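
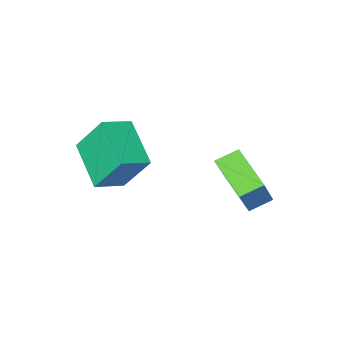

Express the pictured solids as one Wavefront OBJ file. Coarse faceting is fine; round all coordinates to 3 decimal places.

v 0.043 -2.755 1.001
v -0.59 -1.852 2.669
v 0.353 -0.811 0.066
v -0.279 0.093 1.734
v 1.299 -2.733 1.466
v 0.667 -1.829 3.134
v 1.61 -0.788 0.531
v 0.977 0.115 2.199
v -3.081 2.419 -0.587
v -3.113 0.668 0.201
v -4.006 2.618 -0.182
v -4.039 0.868 0.606
v -2.121 3.212 1.214
v -2.154 1.462 2.002
v -3.047 3.412 1.619
v -3.079 1.661 2.407
f 2 4 1
f 5 2 1
f 1 4 3
f 3 5 1
f 2 8 4
f 6 2 5
f 6 8 2
f 4 8 3
f 7 5 3
f 3 8 7
f 7 6 5
f 8 6 7
f 10 12 9
f 13 10 9
f 9 12 11
f 11 13 9
f 10 16 12
f 14 10 13
f 14 16 10
f 12 16 11
f 15 13 11
f 11 16 15
f 15 14 13
f 16 14 15



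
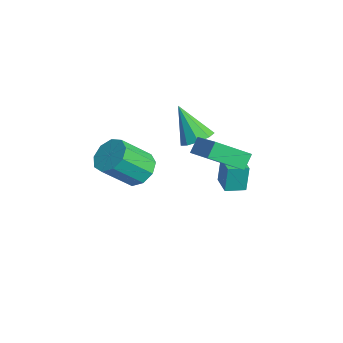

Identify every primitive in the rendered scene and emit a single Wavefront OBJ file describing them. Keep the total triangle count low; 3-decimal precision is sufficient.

v -1.643 3.066 -4.092
v -1.735 3.241 -2.656
v -1.569 4.096 -4.213
v -1.662 4.271 -2.777
v -0.418 2.989 -4.003
v -0.511 3.164 -2.567
v -0.345 4.019 -4.124
v -0.437 4.194 -2.688
v 0.575 3.025 -0.376
v 0.405 1.359 0.699
v 2.169 3.307 0.314
v 1.999 1.641 1.389
v 0.961 2.539 -1.069
v 0.791 0.873 0.006
v 2.555 2.821 -0.379
v 2.385 1.155 0.696
v -1.548 2.012 -0.881
v -1.004 1.336 -0.824
v -2.512 1.388 0.901
v -0.777 1.805 -0.536
v -0.911 2.371 -0.41
v -1.343 2.769 -0.505
v -1.871 2.813 -0.775
v -2.248 2.482 -1.095
v -2.298 1.931 -1.315
v -1.997 1.419 -1.332
v -1.486 1.183 -1.138
v -0.201 -1.21 -1.361
v 0.757 -1.324 -1.585
v 0.919 -2.763 -0.163
v -0.039 -2.65 0.061
v 0.686 -0.855 -1.102
v 0.848 -2.294 0.32
v 0.2 -0.552 -0.74
v 0.362 -1.991 0.682
v -0.473 -0.557 -0.669
v -0.312 -1.996 0.753
v -1.019 -0.868 -0.922
v -0.858 -2.307 0.501
v -1.182 -1.339 -1.38
v -1.021 -2.779 0.042
v -0.886 -1.75 -1.83
v -0.724 -3.189 -0.407
v -0.269 -1.908 -2.06
v -0.107 -3.348 -0.637
v 0.38 -1.74 -1.963
v 0.541 -3.179 -0.541
v -2.404 -1.106 -1.672
v -1.832 -0.91 -1.354
v -1.808 -1.75 -2.346
v -1.236 -1.554 -2.028
v -1.689 -1.95 -1.704
v -2.057 -1.552 -1.287
v -1.583 -1.108 -2.413
v -1.951 -0.71 -1.996
v -1.324 -0.911 -1.811
v -1.39 -1.432 -1.373
v -2.25 -1.228 -2.327
v -2.316 -1.749 -1.889
f 2 4 1
f 5 2 1
f 1 4 3
f 3 5 1
f 2 8 4
f 6 2 5
f 6 8 2
f 4 8 3
f 7 5 3
f 3 8 7
f 7 6 5
f 8 6 7
f 10 12 9
f 13 10 9
f 9 12 11
f 11 13 9
f 10 16 12
f 14 10 13
f 14 16 10
f 12 16 11
f 15 13 11
f 11 16 15
f 15 14 13
f 16 14 15
f 18 17 20
f 18 20 19
f 20 17 21
f 20 21 19
f 21 17 22
f 21 22 19
f 22 17 23
f 22 23 19
f 23 17 24
f 23 24 19
f 24 17 25
f 24 25 19
f 25 17 26
f 25 26 19
f 26 17 27
f 26 27 19
f 27 17 18
f 27 18 19
f 29 28 32
f 29 32 30
f 30 32 33
f 30 33 31
f 32 28 34
f 32 34 33
f 33 34 35
f 33 35 31
f 34 28 36
f 34 36 35
f 35 36 37
f 35 37 31
f 36 28 38
f 36 38 37
f 37 38 39
f 37 39 31
f 38 28 40
f 38 40 39
f 39 40 41
f 39 41 31
f 40 28 42
f 40 42 41
f 41 42 43
f 41 43 31
f 42 28 44
f 42 44 43
f 43 44 45
f 43 45 31
f 44 28 46
f 44 46 45
f 45 46 47
f 45 47 31
f 46 28 29
f 46 29 47
f 47 29 30
f 47 30 31
f 48 59 53
f 48 53 49
f 48 49 55
f 48 55 58
f 48 58 59
f 49 53 57
f 53 59 52
f 59 58 50
f 58 55 54
f 55 49 56
f 51 57 52
f 51 52 50
f 51 50 54
f 51 54 56
f 51 56 57
f 52 57 53
f 50 52 59
f 54 50 58
f 56 54 55
f 57 56 49



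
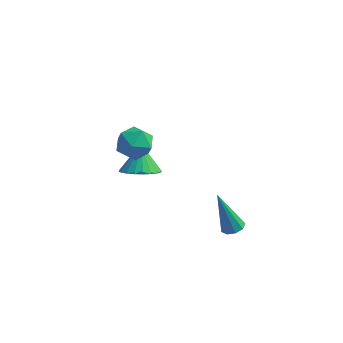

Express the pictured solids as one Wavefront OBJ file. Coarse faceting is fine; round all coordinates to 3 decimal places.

v -0.594 3.541 -3.856
v 0.258 3.926 -3.951
v -0.826 4.339 -2.704
v 0.054 4.155 -4.151
v -0.249 4.291 -4.306
v -0.605 4.313 -4.393
v -0.959 4.217 -4.398
v -1.258 4.018 -4.32
v -1.455 3.747 -4.172
v -1.521 3.444 -3.976
v -1.446 3.156 -3.761
v -1.242 2.927 -3.561
v -0.938 2.791 -3.406
v -0.583 2.77 -3.319
v -0.229 2.865 -3.314
v 0.07 3.064 -3.391
v 0.267 3.335 -3.54
v 0.333 3.638 -3.736
v 4.073 1.955 -4.791
v 4.559 1.774 -4.61
v 3.347 2.005 -2.789
v 4.558 2.15 -4.62
v 4.329 2.435 -4.71
v 3.98 2.495 -4.838
v 3.675 2.303 -4.944
v 3.555 1.948 -4.978
v 3.678 1.596 -4.925
v 3.985 1.412 -4.809
v 4.333 1.483 -4.685
v -0.527 0.712 1.119
v 0.007 1.166 1.657
v 0.533 -0.206 0.843
v 1.067 0.248 1.381
v 0.389 -0.21 1.714
v -0.266 0.358 1.885
v 0.806 0.602 0.615
v 0.151 1.17 0.786
v 0.831 1.098 1.346
v 0.573 0.596 2.025
v -0.033 0.364 0.475
v -0.291 -0.138 1.154
f 2 1 4
f 2 4 3
f 4 1 5
f 4 5 3
f 5 1 6
f 5 6 3
f 6 1 7
f 6 7 3
f 7 1 8
f 7 8 3
f 8 1 9
f 8 9 3
f 9 1 10
f 9 10 3
f 10 1 11
f 10 11 3
f 11 1 12
f 11 12 3
f 12 1 13
f 12 13 3
f 13 1 14
f 13 14 3
f 14 1 15
f 14 15 3
f 15 1 16
f 15 16 3
f 16 1 17
f 16 17 3
f 17 1 18
f 17 18 3
f 18 1 2
f 18 2 3
f 20 19 22
f 20 22 21
f 22 19 23
f 22 23 21
f 23 19 24
f 23 24 21
f 24 19 25
f 24 25 21
f 25 19 26
f 25 26 21
f 26 19 27
f 26 27 21
f 27 19 28
f 27 28 21
f 28 19 29
f 28 29 21
f 29 19 20
f 29 20 21
f 30 41 35
f 30 35 31
f 30 31 37
f 30 37 40
f 30 40 41
f 31 35 39
f 35 41 34
f 41 40 32
f 40 37 36
f 37 31 38
f 33 39 34
f 33 34 32
f 33 32 36
f 33 36 38
f 33 38 39
f 34 39 35
f 32 34 41
f 36 32 40
f 38 36 37
f 39 38 31



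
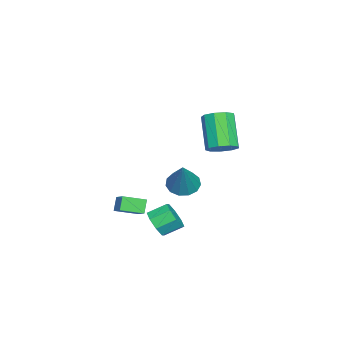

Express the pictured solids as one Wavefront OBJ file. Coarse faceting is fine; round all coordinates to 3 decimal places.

v -0.563 -1.302 -1.593
v 0.145 -0.775 -1.102
v -1.08 -0.296 -1.928
v -0.373 0.231 -1.438
v -0.107 -1.291 -2.262
v 0.6 -0.764 -1.772
v -0.625 -0.285 -2.598
v 0.083 0.242 -2.107
v -1.133 3.596 1.992
v -0.496 3.572 2.441
v -1.609 3.06 3.996
v -2.247 3.084 3.548
v -0.708 4.062 2.451
v -1.821 3.55 4.006
v -1.119 4.334 2.246
v -2.232 3.822 3.801
v -1.536 4.26 1.922
v -2.65 3.748 3.477
v -1.766 3.876 1.632
v -2.879 3.364 3.187
v -1.699 3.361 1.51
v -2.813 2.849 3.065
v -1.368 2.956 1.614
v -2.481 2.444 3.169
v -0.926 2.85 1.895
v -2.04 2.338 3.45
v -0.582 3.094 2.222
v -1.696 2.582 3.777
v 2.354 1.459 -1.4
v 2.864 1.344 -0.835
v 2.496 2.166 -0.335
v 1.986 2.281 -0.9
v 3.073 1.696 -1.259
v 2.705 2.518 -0.76
v 2.861 1.908 -1.766
v 2.493 2.731 -1.267
v 2.352 1.858 -2.058
v 1.983 2.68 -1.559
v 1.844 1.574 -1.965
v 1.476 2.396 -1.465
v 1.635 1.222 -1.54
v 1.267 2.044 -1.041
v 1.847 1.009 -1.033
v 1.479 1.832 -0.534
v 2.357 1.06 -0.741
v 1.988 1.882 -0.242
v -3.892 0.971 -2.034
v -3.326 1.408 -2.494
v -2.748 1.269 -0.346
v -3.645 1.727 -2.334
v -4.043 1.806 -2.079
v -4.392 1.62 -1.809
v -4.583 1.228 -1.611
v -4.554 0.754 -1.547
v -4.315 0.349 -1.638
v -3.941 0.142 -1.854
v -3.552 0.198 -2.128
v -3.271 0.499 -2.371
v -3.186 0.95 -2.508
f 2 4 1
f 5 2 1
f 1 4 3
f 3 5 1
f 2 8 4
f 6 2 5
f 6 8 2
f 4 8 3
f 7 5 3
f 3 8 7
f 7 6 5
f 8 6 7
f 10 9 13
f 10 13 11
f 11 13 14
f 11 14 12
f 13 9 15
f 13 15 14
f 14 15 16
f 14 16 12
f 15 9 17
f 15 17 16
f 16 17 18
f 16 18 12
f 17 9 19
f 17 19 18
f 18 19 20
f 18 20 12
f 19 9 21
f 19 21 20
f 20 21 22
f 20 22 12
f 21 9 23
f 21 23 22
f 22 23 24
f 22 24 12
f 23 9 25
f 23 25 24
f 24 25 26
f 24 26 12
f 25 9 27
f 25 27 26
f 26 27 28
f 26 28 12
f 27 9 10
f 27 10 28
f 28 10 11
f 28 11 12
f 30 29 33
f 30 33 31
f 31 33 34
f 31 34 32
f 33 29 35
f 33 35 34
f 34 35 36
f 34 36 32
f 35 29 37
f 35 37 36
f 36 37 38
f 36 38 32
f 37 29 39
f 37 39 38
f 38 39 40
f 38 40 32
f 39 29 41
f 39 41 40
f 40 41 42
f 40 42 32
f 41 29 43
f 41 43 42
f 42 43 44
f 42 44 32
f 43 29 45
f 43 45 44
f 44 45 46
f 44 46 32
f 45 29 30
f 45 30 46
f 46 30 31
f 46 31 32
f 48 47 50
f 48 50 49
f 50 47 51
f 50 51 49
f 51 47 52
f 51 52 49
f 52 47 53
f 52 53 49
f 53 47 54
f 53 54 49
f 54 47 55
f 54 55 49
f 55 47 56
f 55 56 49
f 56 47 57
f 56 57 49
f 57 47 58
f 57 58 49
f 58 47 59
f 58 59 49
f 59 47 48
f 59 48 49



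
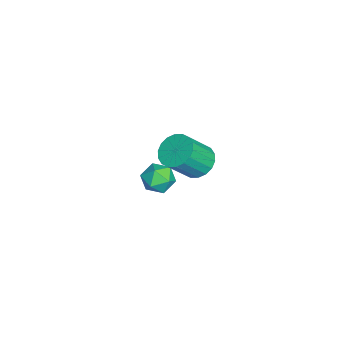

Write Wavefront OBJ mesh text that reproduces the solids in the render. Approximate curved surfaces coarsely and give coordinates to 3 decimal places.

v 2.744 1.418 2.152
v 3.692 1.907 1.984
v 4.544 0.812 3.6
v 3.596 0.322 3.768
v 3.474 2.2 2.297
v 4.326 1.105 3.913
v 3.112 2.338 2.581
v 3.964 1.243 4.198
v 2.677 2.293 2.781
v 3.529 1.198 4.397
v 2.255 2.075 2.855
v 3.107 0.98 4.471
v 1.93 1.727 2.791
v 2.782 0.632 4.407
v 1.766 1.317 2.6
v 2.618 0.222 4.216
v 1.796 0.928 2.32
v 2.648 -0.167 3.936
v 2.014 0.635 2.007
v 2.866 -0.46 3.623
v 2.376 0.497 1.722
v 3.228 -0.598 3.339
v 2.811 0.542 1.523
v 3.663 -0.553 3.139
v 3.233 0.76 1.449
v 4.085 -0.335 3.065
v 3.558 1.108 1.513
v 4.41 0.013 3.129
v 3.722 1.518 1.704
v 4.574 0.423 3.32
v -1.633 -0.007 -3.76
v -0.85 -0.321 -3.08
v -2.21 -1.659 -3.86
v -1.427 -1.973 -3.18
v -2.241 -1.355 -2.821
v -1.885 -0.334 -2.759
v -1.175 -1.646 -4.181
v -0.819 -0.625 -4.119
v -0.568 -1.334 -3.34
v -1.227 -1.154 -2.499
v -1.833 -0.826 -4.441
v -2.492 -0.646 -3.6
f 2 1 5
f 2 5 3
f 3 5 6
f 3 6 4
f 5 1 7
f 5 7 6
f 6 7 8
f 6 8 4
f 7 1 9
f 7 9 8
f 8 9 10
f 8 10 4
f 9 1 11
f 9 11 10
f 10 11 12
f 10 12 4
f 11 1 13
f 11 13 12
f 12 13 14
f 12 14 4
f 13 1 15
f 13 15 14
f 14 15 16
f 14 16 4
f 15 1 17
f 15 17 16
f 16 17 18
f 16 18 4
f 17 1 19
f 17 19 18
f 18 19 20
f 18 20 4
f 19 1 21
f 19 21 20
f 20 21 22
f 20 22 4
f 21 1 23
f 21 23 22
f 22 23 24
f 22 24 4
f 23 1 25
f 23 25 24
f 24 25 26
f 24 26 4
f 25 1 27
f 25 27 26
f 26 27 28
f 26 28 4
f 27 1 29
f 27 29 28
f 28 29 30
f 28 30 4
f 29 1 2
f 29 2 30
f 30 2 3
f 30 3 4
f 31 42 36
f 31 36 32
f 31 32 38
f 31 38 41
f 31 41 42
f 32 36 40
f 36 42 35
f 42 41 33
f 41 38 37
f 38 32 39
f 34 40 35
f 34 35 33
f 34 33 37
f 34 37 39
f 34 39 40
f 35 40 36
f 33 35 42
f 37 33 41
f 39 37 38
f 40 39 32



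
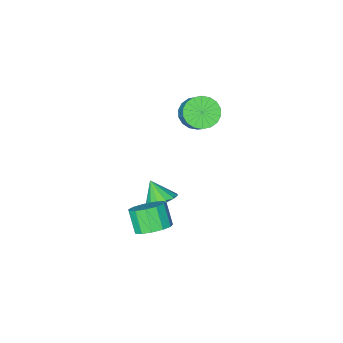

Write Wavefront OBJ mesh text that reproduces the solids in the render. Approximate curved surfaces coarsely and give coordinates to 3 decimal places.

v 1.357 -0.056 -1.283
v 1.911 -0.362 -1.605
v 1.423 -0.764 -0.497
v 2.058 -0.105 -1.387
v 2.016 0.165 -1.141
v 1.798 0.375 -0.933
v 1.462 0.47 -0.819
v 1.097 0.424 -0.83
v 0.802 0.249 -0.962
v 0.656 -0.008 -1.18
v 0.697 -0.277 -1.426
v 0.915 -0.488 -1.634
v 1.252 -0.583 -1.748
v 1.616 -0.537 -1.737
v 2.927 1.762 -0.492
v 3.667 1.645 -0.463
v 3.533 1 0.342
v 2.793 1.118 0.312
v 3.589 1.975 -0.211
v 3.455 1.33 0.593
v 3.301 2.238 -0.049
v 3.167 1.593 0.756
v 2.894 2.35 -0.027
v 2.76 1.705 0.778
v 2.498 2.275 -0.153
v 2.363 1.63 0.652
v 2.238 2.038 -0.387
v 2.103 1.393 0.418
v 2.197 1.713 -0.654
v 2.062 1.068 0.151
v 2.387 1.404 -0.87
v 2.253 0.759 -0.065
v 2.75 1.209 -0.966
v 2.615 0.564 -0.161
v 3.168 1.189 -0.912
v 3.034 0.544 -0.107
v 3.51 1.352 -0.724
v 3.376 0.707 0.081
v -2.159 -2.747 0.289
v -1.803 -3.323 0.678
v -1.426 -2.429 1.659
v -1.781 -1.853 1.271
v -1.552 -3.202 0.471
v -1.175 -2.308 1.452
v -1.42 -2.992 0.229
v -1.043 -2.097 1.21
v -1.435 -2.733 -0.002
v -1.058 -1.838 0.979
v -1.593 -2.476 -0.175
v -1.216 -1.582 0.806
v -1.863 -2.274 -0.256
v -1.486 -1.379 0.725
v -2.192 -2.165 -0.228
v -1.815 -1.271 0.753
v -2.514 -2.171 -0.099
v -2.137 -1.277 0.882
v -2.765 -2.292 0.108
v -2.388 -1.398 1.089
v -2.897 -2.503 0.35
v -2.52 -1.608 1.331
v -2.882 -2.762 0.581
v -2.505 -1.867 1.562
v -2.724 -3.018 0.754
v -2.347 -2.124 1.735
v -2.454 -3.221 0.835
v -2.077 -2.326 1.816
v -2.125 -3.329 0.807
v -1.748 -2.435 1.788
f 2 1 4
f 2 4 3
f 4 1 5
f 4 5 3
f 5 1 6
f 5 6 3
f 6 1 7
f 6 7 3
f 7 1 8
f 7 8 3
f 8 1 9
f 8 9 3
f 9 1 10
f 9 10 3
f 10 1 11
f 10 11 3
f 11 1 12
f 11 12 3
f 12 1 13
f 12 13 3
f 13 1 14
f 13 14 3
f 14 1 2
f 14 2 3
f 16 15 19
f 16 19 17
f 17 19 20
f 17 20 18
f 19 15 21
f 19 21 20
f 20 21 22
f 20 22 18
f 21 15 23
f 21 23 22
f 22 23 24
f 22 24 18
f 23 15 25
f 23 25 24
f 24 25 26
f 24 26 18
f 25 15 27
f 25 27 26
f 26 27 28
f 26 28 18
f 27 15 29
f 27 29 28
f 28 29 30
f 28 30 18
f 29 15 31
f 29 31 30
f 30 31 32
f 30 32 18
f 31 15 33
f 31 33 32
f 32 33 34
f 32 34 18
f 33 15 35
f 33 35 34
f 34 35 36
f 34 36 18
f 35 15 37
f 35 37 36
f 36 37 38
f 36 38 18
f 37 15 16
f 37 16 38
f 38 16 17
f 38 17 18
f 40 39 43
f 40 43 41
f 41 43 44
f 41 44 42
f 43 39 45
f 43 45 44
f 44 45 46
f 44 46 42
f 45 39 47
f 45 47 46
f 46 47 48
f 46 48 42
f 47 39 49
f 47 49 48
f 48 49 50
f 48 50 42
f 49 39 51
f 49 51 50
f 50 51 52
f 50 52 42
f 51 39 53
f 51 53 52
f 52 53 54
f 52 54 42
f 53 39 55
f 53 55 54
f 54 55 56
f 54 56 42
f 55 39 57
f 55 57 56
f 56 57 58
f 56 58 42
f 57 39 59
f 57 59 58
f 58 59 60
f 58 60 42
f 59 39 61
f 59 61 60
f 60 61 62
f 60 62 42
f 61 39 63
f 61 63 62
f 62 63 64
f 62 64 42
f 63 39 65
f 63 65 64
f 64 65 66
f 64 66 42
f 65 39 67
f 65 67 66
f 66 67 68
f 66 68 42
f 67 39 40
f 67 40 68
f 68 40 41
f 68 41 42



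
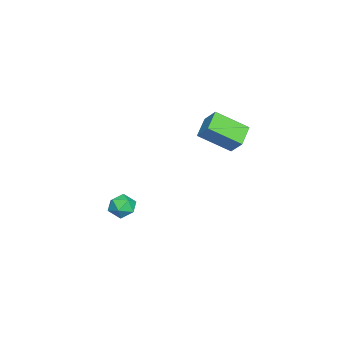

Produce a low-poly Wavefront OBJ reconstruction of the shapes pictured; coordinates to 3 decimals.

v -1.581 1.389 1.766
v -1.296 -0.031 2.694
v -1.195 1.935 2.482
v -0.91 0.515 3.41
v -0.55 1.285 1.29
v -0.265 -0.135 2.218
v -0.164 1.831 2.006
v 0.121 0.411 2.934
v -0.929 -3.124 -3.386
v -0.571 -3.699 -3.157
v -1.909 -3.741 -3.403
v -1.551 -4.316 -3.174
v -1.648 -3.758 -2.737
v -1.043 -3.377 -2.727
v -1.437 -4.063 -3.833
v -0.832 -3.682 -3.823
v -0.885 -4.28 -3.433
v -1.015 -4.091 -2.756
v -1.465 -3.349 -3.804
v -1.595 -3.16 -3.127
f 2 4 1
f 5 2 1
f 1 4 3
f 3 5 1
f 2 8 4
f 6 2 5
f 6 8 2
f 4 8 3
f 7 5 3
f 3 8 7
f 7 6 5
f 8 6 7
f 9 20 14
f 9 14 10
f 9 10 16
f 9 16 19
f 9 19 20
f 10 14 18
f 14 20 13
f 20 19 11
f 19 16 15
f 16 10 17
f 12 18 13
f 12 13 11
f 12 11 15
f 12 15 17
f 12 17 18
f 13 18 14
f 11 13 20
f 15 11 19
f 17 15 16
f 18 17 10



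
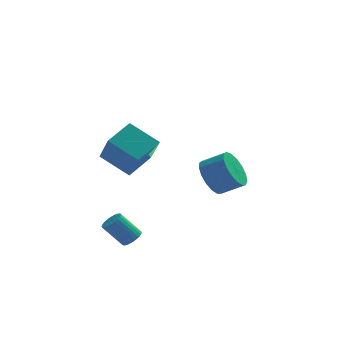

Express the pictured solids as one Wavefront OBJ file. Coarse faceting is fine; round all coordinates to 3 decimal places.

v 0.586 3.271 -1.52
v 1.069 3.842 -2.138
v 2.077 3.64 -1.537
v 1.594 3.069 -0.92
v 0.929 4.133 -1.804
v 1.936 3.931 -1.203
v 0.71 4.226 -1.406
v 1.717 4.024 -0.805
v 0.462 4.101 -1.034
v 1.469 3.899 -0.433
v 0.243 3.785 -0.773
v 1.251 3.583 -0.172
v 0.103 3.352 -0.683
v 1.11 3.15 -0.082
v 0.074 2.9 -0.786
v 1.081 2.698 -0.185
v 0.161 2.533 -1.056
v 1.169 2.331 -0.455
v 0.347 2.335 -1.433
v 1.354 2.133 -0.832
v 0.587 2.352 -1.83
v 1.594 2.15 -1.229
v 0.827 2.579 -2.156
v 1.834 2.377 -1.555
v 1.012 2.965 -2.337
v 2.019 2.763 -1.736
v 1.099 3.421 -2.33
v 2.107 3.219 -1.729
v -2.706 -1.374 -2.719
v -2.435 -1.007 -2.514
v -3.243 -0.959 -1.535
v -3.514 -1.326 -1.741
v -2.561 -0.906 -2.623
v -3.369 -0.857 -1.644
v -2.709 -0.875 -2.747
v -3.517 -0.826 -1.768
v -2.856 -0.921 -2.866
v -3.664 -0.872 -1.887
v -2.981 -1.035 -2.963
v -3.789 -0.986 -1.984
v -3.064 -1.201 -3.023
v -3.871 -1.153 -2.044
v -3.092 -1.394 -3.037
v -3.9 -1.345 -2.058
v -3.061 -1.583 -3.002
v -3.869 -1.535 -2.024
v -2.977 -1.741 -2.925
v -3.785 -1.693 -1.946
v -2.851 -1.843 -2.816
v -3.659 -1.794 -1.837
v -2.703 -1.874 -2.692
v -3.511 -1.825 -1.713
v -2.556 -1.828 -2.573
v -3.364 -1.779 -1.594
v -2.431 -1.714 -2.476
v -3.239 -1.665 -1.497
v -2.349 -1.547 -2.416
v -3.156 -1.499 -1.437
v -2.32 -1.355 -2.402
v -3.128 -1.306 -1.423
v -2.351 -1.165 -2.436
v -3.159 -1.117 -1.458
v -2.426 -2.551 2.171
v -3.59 -1.971 2.957
v -2.784 -1.471 0.842
v -3.949 -0.891 1.628
v -1.591 -1.609 2.712
v -2.756 -1.029 3.498
v -1.95 -0.529 1.383
v -3.114 0.051 2.169
f 2 1 5
f 2 5 3
f 3 5 6
f 3 6 4
f 5 1 7
f 5 7 6
f 6 7 8
f 6 8 4
f 7 1 9
f 7 9 8
f 8 9 10
f 8 10 4
f 9 1 11
f 9 11 10
f 10 11 12
f 10 12 4
f 11 1 13
f 11 13 12
f 12 13 14
f 12 14 4
f 13 1 15
f 13 15 14
f 14 15 16
f 14 16 4
f 15 1 17
f 15 17 16
f 16 17 18
f 16 18 4
f 17 1 19
f 17 19 18
f 18 19 20
f 18 20 4
f 19 1 21
f 19 21 20
f 20 21 22
f 20 22 4
f 21 1 23
f 21 23 22
f 22 23 24
f 22 24 4
f 23 1 25
f 23 25 24
f 24 25 26
f 24 26 4
f 25 1 27
f 25 27 26
f 26 27 28
f 26 28 4
f 27 1 2
f 27 2 28
f 28 2 3
f 28 3 4
f 30 29 33
f 30 33 31
f 31 33 34
f 31 34 32
f 33 29 35
f 33 35 34
f 34 35 36
f 34 36 32
f 35 29 37
f 35 37 36
f 36 37 38
f 36 38 32
f 37 29 39
f 37 39 38
f 38 39 40
f 38 40 32
f 39 29 41
f 39 41 40
f 40 41 42
f 40 42 32
f 41 29 43
f 41 43 42
f 42 43 44
f 42 44 32
f 43 29 45
f 43 45 44
f 44 45 46
f 44 46 32
f 45 29 47
f 45 47 46
f 46 47 48
f 46 48 32
f 47 29 49
f 47 49 48
f 48 49 50
f 48 50 32
f 49 29 51
f 49 51 50
f 50 51 52
f 50 52 32
f 51 29 53
f 51 53 52
f 52 53 54
f 52 54 32
f 53 29 55
f 53 55 54
f 54 55 56
f 54 56 32
f 55 29 57
f 55 57 56
f 56 57 58
f 56 58 32
f 57 29 59
f 57 59 58
f 58 59 60
f 58 60 32
f 59 29 61
f 59 61 60
f 60 61 62
f 60 62 32
f 61 29 30
f 61 30 62
f 62 30 31
f 62 31 32
f 64 66 63
f 67 64 63
f 63 66 65
f 65 67 63
f 64 70 66
f 68 64 67
f 68 70 64
f 66 70 65
f 69 67 65
f 65 70 69
f 69 68 67
f 70 68 69



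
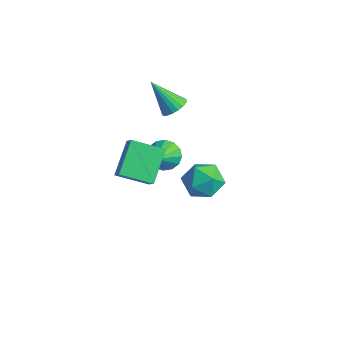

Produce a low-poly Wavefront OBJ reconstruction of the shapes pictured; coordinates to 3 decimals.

v -3.71 0.066 -1.608
v -3.298 -0.325 -2.395
v -2.73 -1.266 -0.432
v -2.982 0.037 -2.248
v -2.861 0.406 -1.931
v -2.968 0.685 -1.527
v -3.274 0.797 -1.145
v -3.696 0.714 -0.887
v -4.123 0.457 -0.822
v -4.439 0.095 -0.968
v -4.56 -0.274 -1.286
v -4.453 -0.553 -1.69
v -4.147 -0.665 -2.072
v -3.725 -0.582 -2.33
v 2.896 -1.855 3.729
v 3.673 -1.845 2.872
v 2.187 -3.455 3.068
v 2.964 -3.445 2.211
v 3.307 -3.629 3.3
v 3.745 -2.64 3.708
v 2.115 -2.66 2.232
v 2.553 -1.671 2.64
v 3.189 -2.342 1.946
v 3.926 -2.941 2.606
v 1.934 -2.359 3.334
v 2.671 -2.958 3.994
v -2.217 -4.263 0.402
v -3.11 -2.804 1.721
v -1.071 -2.949 -0.276
v -1.964 -1.49 1.044
v -1.476 -4.51 1.176
v -2.369 -3.051 2.496
v -0.33 -3.196 0.499
v -1.223 -1.737 1.818
v -2.983 0.204 2.905
v -2.338 -0.051 3.284
v -4.177 -0.424 4.515
v -2.361 0.26 3.388
v -2.491 0.561 3.409
v -2.706 0.8 3.343
v -2.969 0.936 3.201
v -3.235 0.945 3.008
v -3.457 0.827 2.797
v -3.597 0.6 2.605
v -3.631 0.305 2.464
v -3.553 -0.008 2.4
v -3.377 -0.284 2.423
v -3.132 -0.476 2.53
v -2.862 -0.55 2.701
v -2.613 -0.494 2.908
v -2.428 -0.318 3.114
f 2 1 4
f 2 4 3
f 4 1 5
f 4 5 3
f 5 1 6
f 5 6 3
f 6 1 7
f 6 7 3
f 7 1 8
f 7 8 3
f 8 1 9
f 8 9 3
f 9 1 10
f 9 10 3
f 10 1 11
f 10 11 3
f 11 1 12
f 11 12 3
f 12 1 13
f 12 13 3
f 13 1 14
f 13 14 3
f 14 1 2
f 14 2 3
f 15 26 20
f 15 20 16
f 15 16 22
f 15 22 25
f 15 25 26
f 16 20 24
f 20 26 19
f 26 25 17
f 25 22 21
f 22 16 23
f 18 24 19
f 18 19 17
f 18 17 21
f 18 21 23
f 18 23 24
f 19 24 20
f 17 19 26
f 21 17 25
f 23 21 22
f 24 23 16
f 28 30 27
f 31 28 27
f 27 30 29
f 29 31 27
f 28 34 30
f 32 28 31
f 32 34 28
f 30 34 29
f 33 31 29
f 29 34 33
f 33 32 31
f 34 32 33
f 36 35 38
f 36 38 37
f 38 35 39
f 38 39 37
f 39 35 40
f 39 40 37
f 40 35 41
f 40 41 37
f 41 35 42
f 41 42 37
f 42 35 43
f 42 43 37
f 43 35 44
f 43 44 37
f 44 35 45
f 44 45 37
f 45 35 46
f 45 46 37
f 46 35 47
f 46 47 37
f 47 35 48
f 47 48 37
f 48 35 49
f 48 49 37
f 49 35 50
f 49 50 37
f 50 35 51
f 50 51 37
f 51 35 36
f 51 36 37



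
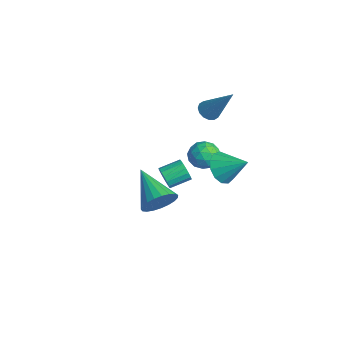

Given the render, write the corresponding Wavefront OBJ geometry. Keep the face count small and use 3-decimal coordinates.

v -0.325 2.88 2.421
v 0.152 2.929 2.095
v 0.765 3.56 4.119
v 0.016 3.197 2.075
v -0.211 3.379 2.148
v -0.469 3.428 2.294
v -0.688 3.33 2.474
v -0.81 3.111 2.64
v -0.802 2.831 2.747
v -0.667 2.564 2.767
v -0.44 2.381 2.694
v -0.182 2.333 2.548
v 0.037 2.431 2.368
v 0.16 2.649 2.202
v 2.855 2.025 1.081
v 3.132 2.444 0.359
v 3.785 2.815 1.899
v 2.752 2.708 0.537
v 2.404 2.755 0.887
v 2.2 2.57 1.299
v 2.203 2.212 1.642
v 2.413 1.794 1.806
v 2.763 1.45 1.741
v 3.143 1.287 1.466
v 3.431 1.359 1.069
v 3.536 1.642 0.675
v 3.425 2.047 0.411
v 4.058 -1.592 0.939
v 4.403 -1.29 1.702
v 2.222 -1.668 1.801
v 4.31 -0.976 1.53
v 4.173 -0.768 1.256
v 4.016 -0.703 0.927
v 3.867 -0.792 0.6
v 3.75 -1.019 0.332
v 3.687 -1.346 0.169
v 3.688 -1.715 0.139
v 3.753 -2.062 0.248
v 3.871 -2.329 0.476
v 4.022 -2.468 0.784
v 4.178 -2.456 1.119
v 4.314 -2.294 1.423
v 4.406 -2.011 1.644
v 4.437 -1.656 1.742
v 0.713 2.547 0.397
v 1.281 2.625 0.954
v 0.939 1.275 0.346
v 1.507 1.353 0.903
v 0.739 1.46 1.097
v 0.6 2.246 1.129
v 1.62 1.654 0.171
v 1.481 2.44 0.203
v 1.842 2.073 0.814
v 1.297 1.954 1.387
v 0.923 1.946 -0.087
v 0.378 1.827 0.486
v 0.978 2.698 0.68
v 1.242 1.202 0.62
v 0.791 1.265 0.734
v 1.125 1.311 1.062
v 0.577 2.475 0.783
v 0.911 2.521 1.11
v 0.592 1.836 1.194
v 1.309 1.379 0.19
v 1.643 1.425 0.517
v 1.095 2.589 0.238
v 1.429 2.635 0.566
v 1.628 2.064 0.106
v 1.641 2.419 0.925
v 1.773 1.671 0.895
v 1.84 1.848 0.465
v 1.758 2.31 0.484
v 1.32 2.349 1.262
v 1.453 1.601 1.232
v 1.002 1.664 1.346
v 0.92 2.126 1.364
v 1.65 2.024 1.18
v 0.767 2.299 0.068
v 0.9 1.551 0.038
v 1.3 1.774 -0.064
v 1.218 2.236 -0.046
v 0.447 2.229 0.405
v 0.579 1.481 0.375
v 0.462 1.59 0.816
v 0.38 2.052 0.835
v 0.57 1.876 0.12
v -1.527 1.182 -2.847
v -1.193 1.314 -3.365
v -1.099 2.389 -3.031
v -1.433 2.258 -2.513
v -1.479 1.365 -3.448
v -1.385 2.44 -3.114
v -1.775 1.374 -3.394
v -1.681 2.449 -3.06
v -2.015 1.339 -3.214
v -1.921 2.414 -2.88
v -2.143 1.268 -2.95
v -2.049 2.343 -2.616
v -2.129 1.178 -2.663
v -2.035 2.253 -2.329
v -1.978 1.088 -2.418
v -1.884 2.164 -2.084
v -1.724 1.02 -2.271
v -1.63 2.096 -1.937
v -1.424 0.99 -2.256
v -1.33 2.065 -1.922
v -1.148 1.003 -2.377
v -1.054 2.079 -2.043
v -0.959 1.058 -2.605
v -0.865 2.133 -2.271
v -0.9 1.141 -2.889
v -0.806 2.216 -2.555
v -0.984 1.233 -3.163
v -0.89 2.309 -2.829
f 2 1 4
f 2 4 3
f 4 1 5
f 4 5 3
f 5 1 6
f 5 6 3
f 6 1 7
f 6 7 3
f 7 1 8
f 7 8 3
f 8 1 9
f 8 9 3
f 9 1 10
f 9 10 3
f 10 1 11
f 10 11 3
f 11 1 12
f 11 12 3
f 12 1 13
f 12 13 3
f 13 1 14
f 13 14 3
f 14 1 2
f 14 2 3
f 16 15 18
f 16 18 17
f 18 15 19
f 18 19 17
f 19 15 20
f 19 20 17
f 20 15 21
f 20 21 17
f 21 15 22
f 21 22 17
f 22 15 23
f 22 23 17
f 23 15 24
f 23 24 17
f 24 15 25
f 24 25 17
f 25 15 26
f 25 26 17
f 26 15 27
f 26 27 17
f 27 15 16
f 27 16 17
f 29 28 31
f 29 31 30
f 31 28 32
f 31 32 30
f 32 28 33
f 32 33 30
f 33 28 34
f 33 34 30
f 34 28 35
f 34 35 30
f 35 28 36
f 35 36 30
f 36 28 37
f 36 37 30
f 37 28 38
f 37 38 30
f 38 28 39
f 38 39 30
f 39 28 40
f 39 40 30
f 40 28 41
f 40 41 30
f 41 28 42
f 41 42 30
f 42 28 43
f 42 43 30
f 43 28 44
f 43 44 30
f 44 28 29
f 44 29 30
f 45 82 61
f 82 56 85
f 61 85 50
f 82 85 61
f 45 61 57
f 61 50 62
f 57 62 46
f 61 62 57
f 45 57 66
f 57 46 67
f 66 67 52
f 57 67 66
f 45 66 78
f 66 52 81
f 78 81 55
f 66 81 78
f 45 78 82
f 78 55 86
f 82 86 56
f 78 86 82
f 46 62 73
f 62 50 76
f 73 76 54
f 62 76 73
f 50 85 63
f 85 56 84
f 63 84 49
f 85 84 63
f 56 86 83
f 86 55 79
f 83 79 47
f 86 79 83
f 55 81 80
f 81 52 68
f 80 68 51
f 81 68 80
f 52 67 72
f 67 46 69
f 72 69 53
f 67 69 72
f 48 74 60
f 74 54 75
f 60 75 49
f 74 75 60
f 48 60 58
f 60 49 59
f 58 59 47
f 60 59 58
f 48 58 65
f 58 47 64
f 65 64 51
f 58 64 65
f 48 65 70
f 65 51 71
f 70 71 53
f 65 71 70
f 48 70 74
f 70 53 77
f 74 77 54
f 70 77 74
f 49 75 63
f 75 54 76
f 63 76 50
f 75 76 63
f 47 59 83
f 59 49 84
f 83 84 56
f 59 84 83
f 51 64 80
f 64 47 79
f 80 79 55
f 64 79 80
f 53 71 72
f 71 51 68
f 72 68 52
f 71 68 72
f 54 77 73
f 77 53 69
f 73 69 46
f 77 69 73
f 88 87 91
f 88 91 89
f 89 91 92
f 89 92 90
f 91 87 93
f 91 93 92
f 92 93 94
f 92 94 90
f 93 87 95
f 93 95 94
f 94 95 96
f 94 96 90
f 95 87 97
f 95 97 96
f 96 97 98
f 96 98 90
f 97 87 99
f 97 99 98
f 98 99 100
f 98 100 90
f 99 87 101
f 99 101 100
f 100 101 102
f 100 102 90
f 101 87 103
f 101 103 102
f 102 103 104
f 102 104 90
f 103 87 105
f 103 105 104
f 104 105 106
f 104 106 90
f 105 87 107
f 105 107 106
f 106 107 108
f 106 108 90
f 107 87 109
f 107 109 108
f 108 109 110
f 108 110 90
f 109 87 111
f 109 111 110
f 110 111 112
f 110 112 90
f 111 87 113
f 111 113 112
f 112 113 114
f 112 114 90
f 113 87 88
f 113 88 114
f 114 88 89
f 114 89 90



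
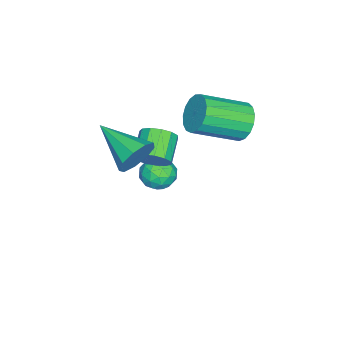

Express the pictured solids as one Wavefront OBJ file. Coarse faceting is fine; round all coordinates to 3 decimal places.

v 0.315 -3.073 3.257
v 0.842 -3.005 3.996
v -0.435 -4.927 3.963
v 0.289 -2.741 4.104
v -0.252 -2.632 3.816
v -0.528 -2.729 3.267
v -0.409 -2.988 2.713
v 0.048 -3.286 2.414
v 0.63 -3.485 2.51
v 1.064 -3.491 2.955
v 1.148 -3.302 3.542
v -3.765 -3.15 -1.447
v -3.248 -3.514 -2.001
v -4.292 -4.366 -1.139
v -3.775 -4.73 -1.693
v -3.466 -4.395 -0.987
v -3.14 -3.643 -1.177
v -4.4 -4.237 -1.963
v -4.074 -3.485 -2.153
v -3.64 -4.186 -2.32
v -3.062 -4.283 -1.716
v -4.478 -3.597 -1.424
v -3.9 -3.694 -0.82
v -3.46 -3.225 -1.751
v -4.08 -4.655 -1.389
v -3.898 -4.458 -0.974
v -3.594 -4.672 -1.299
v -3.397 -3.301 -1.266
v -3.093 -3.515 -1.592
v -3.221 -4.033 -0.996
v -4.447 -4.365 -1.548
v -4.143 -4.579 -1.874
v -3.946 -3.208 -1.841
v -3.642 -3.422 -2.166
v -4.319 -3.847 -2.144
v -3.387 -3.834 -2.264
v -3.696 -4.549 -2.083
v -4.064 -4.259 -2.242
v -3.873 -3.817 -2.354
v -3.047 -3.891 -1.909
v -3.357 -4.606 -1.728
v -3.175 -4.409 -1.313
v -2.984 -3.967 -1.425
v -3.278 -4.286 -2.097
v -4.183 -3.274 -1.412
v -4.493 -3.989 -1.231
v -4.556 -3.913 -1.715
v -4.365 -3.471 -1.827
v -3.844 -3.331 -1.057
v -4.153 -4.046 -0.876
v -3.667 -4.063 -0.786
v -3.476 -3.621 -0.898
v -4.262 -3.594 -1.043
v -0.948 -2.992 2.038
v -0.607 -2.757 2.687
v -1.711 -2.934 3.331
v -2.052 -3.168 2.682
v -0.772 -2.402 2.501
v -1.876 -2.579 3.145
v -0.994 -2.234 2.168
v -2.097 -2.411 2.812
v -1.2 -2.307 1.793
v -2.304 -2.483 2.437
v -1.327 -2.597 1.497
v -2.431 -2.773 2.141
v -1.334 -3.012 1.372
v -2.437 -3.189 2.016
v -1.218 -3.421 1.459
v -2.321 -3.598 2.102
v -1.016 -3.694 1.729
v -2.12 -3.87 2.373
v -0.793 -3.744 2.098
v -1.897 -3.92 2.742
v -0.619 -3.555 2.448
v -1.723 -3.731 3.092
v -0.55 -3.187 2.667
v -1.653 -3.363 3.311
v -4.376 -0.587 2.388
v -3.901 0.052 2.85
v -2.729 -1.514 3.813
v -3.204 -2.153 3.352
v -4.241 -0.039 3.115
v -3.069 -1.605 4.078
v -4.611 -0.256 3.214
v -3.439 -1.821 4.177
v -4.928 -0.548 3.124
v -3.756 -2.114 4.087
v -5.118 -0.85 2.865
v -3.946 -2.415 3.828
v -5.138 -1.091 2.497
v -3.966 -2.656 3.46
v -4.984 -1.217 2.105
v -3.812 -2.782 3.068
v -4.69 -1.199 1.777
v -3.518 -2.764 2.74
v -4.325 -1.04 1.589
v -3.152 -2.606 2.552
v -3.971 -0.778 1.585
v -2.799 -2.344 2.548
v -3.71 -0.472 1.765
v -2.538 -2.038 2.728
v -3.602 -0.193 2.087
v -2.429 -1.758 3.05
v -3.671 -0.004 2.479
v -2.498 -1.569 3.442
f 2 1 4
f 2 4 3
f 4 1 5
f 4 5 3
f 5 1 6
f 5 6 3
f 6 1 7
f 6 7 3
f 7 1 8
f 7 8 3
f 8 1 9
f 8 9 3
f 9 1 10
f 9 10 3
f 10 1 11
f 10 11 3
f 11 1 2
f 11 2 3
f 12 49 28
f 49 23 52
f 28 52 17
f 49 52 28
f 12 28 24
f 28 17 29
f 24 29 13
f 28 29 24
f 12 24 33
f 24 13 34
f 33 34 19
f 24 34 33
f 12 33 45
f 33 19 48
f 45 48 22
f 33 48 45
f 12 45 49
f 45 22 53
f 49 53 23
f 45 53 49
f 13 29 40
f 29 17 43
f 40 43 21
f 29 43 40
f 17 52 30
f 52 23 51
f 30 51 16
f 52 51 30
f 23 53 50
f 53 22 46
f 50 46 14
f 53 46 50
f 22 48 47
f 48 19 35
f 47 35 18
f 48 35 47
f 19 34 39
f 34 13 36
f 39 36 20
f 34 36 39
f 15 41 27
f 41 21 42
f 27 42 16
f 41 42 27
f 15 27 25
f 27 16 26
f 25 26 14
f 27 26 25
f 15 25 32
f 25 14 31
f 32 31 18
f 25 31 32
f 15 32 37
f 32 18 38
f 37 38 20
f 32 38 37
f 15 37 41
f 37 20 44
f 41 44 21
f 37 44 41
f 16 42 30
f 42 21 43
f 30 43 17
f 42 43 30
f 14 26 50
f 26 16 51
f 50 51 23
f 26 51 50
f 18 31 47
f 31 14 46
f 47 46 22
f 31 46 47
f 20 38 39
f 38 18 35
f 39 35 19
f 38 35 39
f 21 44 40
f 44 20 36
f 40 36 13
f 44 36 40
f 55 54 58
f 55 58 56
f 56 58 59
f 56 59 57
f 58 54 60
f 58 60 59
f 59 60 61
f 59 61 57
f 60 54 62
f 60 62 61
f 61 62 63
f 61 63 57
f 62 54 64
f 62 64 63
f 63 64 65
f 63 65 57
f 64 54 66
f 64 66 65
f 65 66 67
f 65 67 57
f 66 54 68
f 66 68 67
f 67 68 69
f 67 69 57
f 68 54 70
f 68 70 69
f 69 70 71
f 69 71 57
f 70 54 72
f 70 72 71
f 71 72 73
f 71 73 57
f 72 54 74
f 72 74 73
f 73 74 75
f 73 75 57
f 74 54 76
f 74 76 75
f 75 76 77
f 75 77 57
f 76 54 55
f 76 55 77
f 77 55 56
f 77 56 57
f 79 78 82
f 79 82 80
f 80 82 83
f 80 83 81
f 82 78 84
f 82 84 83
f 83 84 85
f 83 85 81
f 84 78 86
f 84 86 85
f 85 86 87
f 85 87 81
f 86 78 88
f 86 88 87
f 87 88 89
f 87 89 81
f 88 78 90
f 88 90 89
f 89 90 91
f 89 91 81
f 90 78 92
f 90 92 91
f 91 92 93
f 91 93 81
f 92 78 94
f 92 94 93
f 93 94 95
f 93 95 81
f 94 78 96
f 94 96 95
f 95 96 97
f 95 97 81
f 96 78 98
f 96 98 97
f 97 98 99
f 97 99 81
f 98 78 100
f 98 100 99
f 99 100 101
f 99 101 81
f 100 78 102
f 100 102 101
f 101 102 103
f 101 103 81
f 102 78 104
f 102 104 103
f 103 104 105
f 103 105 81
f 104 78 79
f 104 79 105
f 105 79 80
f 105 80 81



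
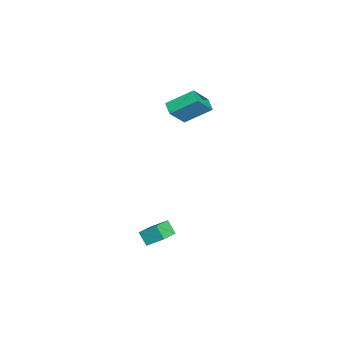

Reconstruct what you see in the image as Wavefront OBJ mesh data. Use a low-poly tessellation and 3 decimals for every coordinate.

v -2.056 -3.387 3.966
v -2.282 -1.892 4.943
v -2.88 -2.657 2.658
v -3.106 -1.162 3.634
v -1.354 -3.098 3.686
v -1.58 -1.603 4.662
v -2.178 -2.368 2.377
v -2.404 -0.873 3.354
v 2.143 -3.399 -3.954
v 1.672 -3.85 -3.306
v 2.361 -2.452 -3.137
v 1.889 -2.903 -2.489
v 3.111 -3.917 -3.611
v 2.639 -4.368 -2.963
v 3.328 -2.97 -2.794
v 2.857 -3.421 -2.146
f 2 4 1
f 5 2 1
f 1 4 3
f 3 5 1
f 2 8 4
f 6 2 5
f 6 8 2
f 4 8 3
f 7 5 3
f 3 8 7
f 7 6 5
f 8 6 7
f 10 12 9
f 13 10 9
f 9 12 11
f 11 13 9
f 10 16 12
f 14 10 13
f 14 16 10
f 12 16 11
f 15 13 11
f 11 16 15
f 15 14 13
f 16 14 15



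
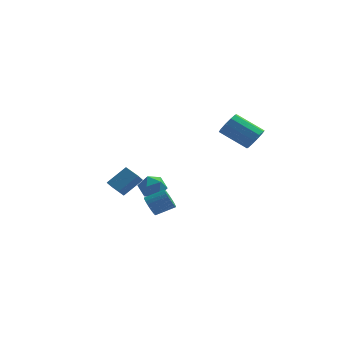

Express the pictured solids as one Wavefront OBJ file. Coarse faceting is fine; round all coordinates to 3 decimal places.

v -2.469 2.241 -1.664
v -1.751 2.405 -2.275
v -2.109 0.735 -1.645
v -1.391 0.899 -2.256
v -1.34 1.227 -1.359
v -1.562 2.157 -1.37
v -2.298 0.983 -2.55
v -2.52 1.913 -2.561
v -1.646 1.627 -2.823
v -1.053 1.778 -2.087
v -2.807 1.362 -1.833
v -2.214 1.513 -1.097
v -4.74 2.716 -2.691
v -4.892 2.109 -2.1
v -3.729 3.504 -1.621
v -3.88 2.897 -1.03
v -3.84 2.103 -3.09
v -3.991 1.496 -2.499
v -2.828 2.891 -2.02
v -2.98 2.284 -1.429
v 4.429 0.762 2.787
v 4.873 0.692 3.509
v 3.156 0.968 4.594
v 2.711 1.038 3.873
v 4.867 1.199 3.37
v 3.15 1.475 4.455
v 4.694 1.539 3.009
v 2.976 1.815 4.094
v 4.419 1.582 2.563
v 2.702 1.858 3.648
v 4.148 1.312 2.203
v 2.431 1.588 3.288
v 3.984 0.832 2.066
v 2.267 1.108 3.151
v 3.99 0.325 2.205
v 2.273 0.601 3.29
v 4.164 -0.015 2.566
v 2.446 0.261 3.651
v 4.438 -0.058 3.012
v 2.721 0.218 4.097
v 4.709 0.212 3.372
v 2.992 0.488 4.457
v -0.789 -4.164 -1.038
v -0.434 -4.246 -1.659
v 0.664 -3.859 -1.082
v 0.309 -3.776 -0.462
v -0.518 -3.979 -1.679
v 0.581 -3.591 -1.102
v -0.643 -3.739 -1.602
v 0.456 -3.352 -1.025
v -0.791 -3.565 -1.438
v 0.308 -3.178 -0.861
v -0.938 -3.481 -1.214
v 0.161 -3.094 -0.637
v -1.062 -3.502 -0.963
v 0.036 -3.114 -0.386
v -1.145 -3.623 -0.723
v -0.047 -3.236 -0.147
v -1.174 -3.826 -0.532
v -0.075 -3.439 0.045
v -1.144 -4.081 -0.418
v -0.046 -3.694 0.159
v -1.061 -4.349 -0.398
v 0.038 -3.961 0.179
v -0.936 -4.588 -0.475
v 0.163 -4.201 0.102
v -0.788 -4.762 -0.639
v 0.311 -4.375 -0.062
v -0.641 -4.846 -0.863
v 0.458 -4.459 -0.286
v -0.516 -4.826 -1.114
v 0.582 -4.438 -0.537
v -0.433 -4.704 -1.353
v 0.665 -4.317 -0.777
v -0.405 -4.501 -1.545
v 0.694 -4.114 -0.968
f 1 12 6
f 1 6 2
f 1 2 8
f 1 8 11
f 1 11 12
f 2 6 10
f 6 12 5
f 12 11 3
f 11 8 7
f 8 2 9
f 4 10 5
f 4 5 3
f 4 3 7
f 4 7 9
f 4 9 10
f 5 10 6
f 3 5 12
f 7 3 11
f 9 7 8
f 10 9 2
f 14 16 13
f 17 14 13
f 13 16 15
f 15 17 13
f 14 20 16
f 18 14 17
f 18 20 14
f 16 20 15
f 19 17 15
f 15 20 19
f 19 18 17
f 20 18 19
f 22 21 25
f 22 25 23
f 23 25 26
f 23 26 24
f 25 21 27
f 25 27 26
f 26 27 28
f 26 28 24
f 27 21 29
f 27 29 28
f 28 29 30
f 28 30 24
f 29 21 31
f 29 31 30
f 30 31 32
f 30 32 24
f 31 21 33
f 31 33 32
f 32 33 34
f 32 34 24
f 33 21 35
f 33 35 34
f 34 35 36
f 34 36 24
f 35 21 37
f 35 37 36
f 36 37 38
f 36 38 24
f 37 21 39
f 37 39 38
f 38 39 40
f 38 40 24
f 39 21 41
f 39 41 40
f 40 41 42
f 40 42 24
f 41 21 22
f 41 22 42
f 42 22 23
f 42 23 24
f 44 43 47
f 44 47 45
f 45 47 48
f 45 48 46
f 47 43 49
f 47 49 48
f 48 49 50
f 48 50 46
f 49 43 51
f 49 51 50
f 50 51 52
f 50 52 46
f 51 43 53
f 51 53 52
f 52 53 54
f 52 54 46
f 53 43 55
f 53 55 54
f 54 55 56
f 54 56 46
f 55 43 57
f 55 57 56
f 56 57 58
f 56 58 46
f 57 43 59
f 57 59 58
f 58 59 60
f 58 60 46
f 59 43 61
f 59 61 60
f 60 61 62
f 60 62 46
f 61 43 63
f 61 63 62
f 62 63 64
f 62 64 46
f 63 43 65
f 63 65 64
f 64 65 66
f 64 66 46
f 65 43 67
f 65 67 66
f 66 67 68
f 66 68 46
f 67 43 69
f 67 69 68
f 68 69 70
f 68 70 46
f 69 43 71
f 69 71 70
f 70 71 72
f 70 72 46
f 71 43 73
f 71 73 72
f 72 73 74
f 72 74 46
f 73 43 75
f 73 75 74
f 74 75 76
f 74 76 46
f 75 43 44
f 75 44 76
f 76 44 45
f 76 45 46



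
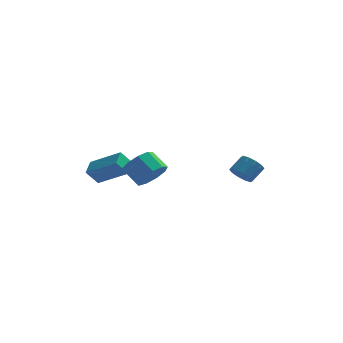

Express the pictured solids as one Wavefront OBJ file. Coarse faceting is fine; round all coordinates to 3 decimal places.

v -1.403 -2.823 0.71
v -0.733 -2.457 1.187
v -1.508 -1.952 1.887
v -2.177 -2.317 1.41
v -0.898 -2.078 0.731
v -1.673 -1.572 1.431
v -1.299 -2.047 0.265
v -2.074 -1.542 0.965
v -1.748 -2.38 0.007
v -2.523 -1.874 0.707
v -2.036 -2.919 0.078
v -2.811 -2.414 0.778
v -2.027 -3.414 0.445
v -2.802 -2.908 1.145
v -1.726 -3.632 0.936
v -2.501 -3.126 1.636
v -1.274 -3.471 1.321
v -2.049 -2.966 2.021
v -0.881 -3.007 1.42
v -1.656 -2.502 2.12
v -3.109 -2.738 1.425
v -3.046 -1.88 1.751
v -4.652 -2.272 0.496
v -4.589 -1.414 0.822
v -2.571 -2.486 0.658
v -2.508 -1.628 0.984
v -4.114 -2.02 -0.271
v -4.051 -1.162 0.055
v 2.247 1.881 -1.077
v 2.732 1.393 -1.019
v 3.257 1.991 -0.366
v 2.773 2.479 -0.423
v 2.841 1.649 -1.341
v 3.366 2.248 -0.688
v 2.723 1.994 -1.563
v 3.249 2.593 -0.91
v 2.424 2.295 -1.599
v 2.949 2.894 -0.946
v 2.057 2.439 -1.435
v 2.582 3.037 -0.782
v 1.763 2.369 -1.134
v 2.288 2.967 -0.481
v 1.654 2.112 -0.812
v 2.179 2.711 -0.159
v 1.771 1.767 -0.59
v 2.297 2.366 0.063
v 2.071 1.466 -0.554
v 2.596 2.065 0.099
v 2.438 1.323 -0.718
v 2.963 1.921 -0.065
f 2 1 5
f 2 5 3
f 3 5 6
f 3 6 4
f 5 1 7
f 5 7 6
f 6 7 8
f 6 8 4
f 7 1 9
f 7 9 8
f 8 9 10
f 8 10 4
f 9 1 11
f 9 11 10
f 10 11 12
f 10 12 4
f 11 1 13
f 11 13 12
f 12 13 14
f 12 14 4
f 13 1 15
f 13 15 14
f 14 15 16
f 14 16 4
f 15 1 17
f 15 17 16
f 16 17 18
f 16 18 4
f 17 1 19
f 17 19 18
f 18 19 20
f 18 20 4
f 19 1 2
f 19 2 20
f 20 2 3
f 20 3 4
f 22 24 21
f 25 22 21
f 21 24 23
f 23 25 21
f 22 28 24
f 26 22 25
f 26 28 22
f 24 28 23
f 27 25 23
f 23 28 27
f 27 26 25
f 28 26 27
f 30 29 33
f 30 33 31
f 31 33 34
f 31 34 32
f 33 29 35
f 33 35 34
f 34 35 36
f 34 36 32
f 35 29 37
f 35 37 36
f 36 37 38
f 36 38 32
f 37 29 39
f 37 39 38
f 38 39 40
f 38 40 32
f 39 29 41
f 39 41 40
f 40 41 42
f 40 42 32
f 41 29 43
f 41 43 42
f 42 43 44
f 42 44 32
f 43 29 45
f 43 45 44
f 44 45 46
f 44 46 32
f 45 29 47
f 45 47 46
f 46 47 48
f 46 48 32
f 47 29 49
f 47 49 48
f 48 49 50
f 48 50 32
f 49 29 30
f 49 30 50
f 50 30 31
f 50 31 32



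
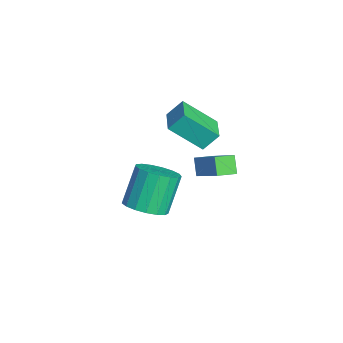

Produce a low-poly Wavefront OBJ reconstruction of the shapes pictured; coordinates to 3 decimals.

v 1.764 -0.213 -3.544
v 2.437 0.499 -3.509
v 1.649 1.164 -1.901
v 0.976 0.453 -1.936
v 2.087 0.687 -3.758
v 1.3 1.353 -2.15
v 1.663 0.67 -3.958
v 0.876 1.335 -2.35
v 1.262 0.45 -4.064
v 0.475 1.115 -2.456
v 0.976 0.079 -4.05
v 0.189 0.744 -2.442
v 0.871 -0.36 -3.92
v 0.084 0.306 -2.312
v 0.97 -0.764 -3.705
v 0.182 -0.099 -2.097
v 1.25 -1.042 -3.452
v 0.463 -0.377 -1.844
v 1.649 -1.131 -3.22
v 0.861 -0.465 -1.612
v 2.073 -1.008 -3.063
v 1.286 -0.343 -1.455
v 2.427 -0.704 -3.016
v 1.64 -0.039 -1.408
v 2.629 -0.287 -3.09
v 1.842 0.378 -1.482
v 2.632 0.147 -3.268
v 1.845 0.812 -1.66
v 2.806 1.603 0.282
v 4.433 2.117 1.64
v 2.656 2.4 0.161
v 4.283 2.914 1.518
v 3.357 1.606 -0.378
v 4.984 2.12 0.979
v 3.207 2.403 -0.5
v 4.834 2.917 0.858
v -1.688 1.204 -0.632
v -1.709 1.884 0.128
v -1.372 2.603 -1.877
v -1.393 3.284 -1.118
v -0.367 1.056 -0.462
v -0.388 1.737 0.297
v -0.051 2.456 -1.708
v -0.072 3.136 -0.948
f 2 1 5
f 2 5 3
f 3 5 6
f 3 6 4
f 5 1 7
f 5 7 6
f 6 7 8
f 6 8 4
f 7 1 9
f 7 9 8
f 8 9 10
f 8 10 4
f 9 1 11
f 9 11 10
f 10 11 12
f 10 12 4
f 11 1 13
f 11 13 12
f 12 13 14
f 12 14 4
f 13 1 15
f 13 15 14
f 14 15 16
f 14 16 4
f 15 1 17
f 15 17 16
f 16 17 18
f 16 18 4
f 17 1 19
f 17 19 18
f 18 19 20
f 18 20 4
f 19 1 21
f 19 21 20
f 20 21 22
f 20 22 4
f 21 1 23
f 21 23 22
f 22 23 24
f 22 24 4
f 23 1 25
f 23 25 24
f 24 25 26
f 24 26 4
f 25 1 27
f 25 27 26
f 26 27 28
f 26 28 4
f 27 1 2
f 27 2 28
f 28 2 3
f 28 3 4
f 30 32 29
f 33 30 29
f 29 32 31
f 31 33 29
f 30 36 32
f 34 30 33
f 34 36 30
f 32 36 31
f 35 33 31
f 31 36 35
f 35 34 33
f 36 34 35
f 38 40 37
f 41 38 37
f 37 40 39
f 39 41 37
f 38 44 40
f 42 38 41
f 42 44 38
f 40 44 39
f 43 41 39
f 39 44 43
f 43 42 41
f 44 42 43



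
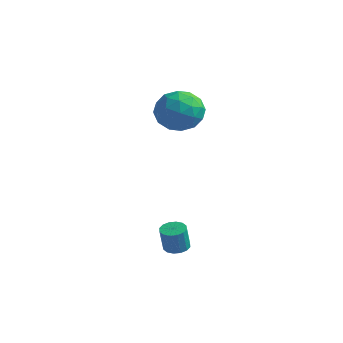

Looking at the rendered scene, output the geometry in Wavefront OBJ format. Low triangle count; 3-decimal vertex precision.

v -4.022 0.333 4.416
v -3.431 1.297 3.857
v -2.629 -0.957 3.663
v -2.038 0.007 3.104
v -2.026 -0.096 4.361
v -2.887 0.701 4.827
v -3.173 -0.361 2.693
v -4.034 0.436 3.159
v -2.906 0.869 2.792
v -2.197 1.032 3.823
v -3.863 -0.692 3.697
v -3.154 -0.529 4.728
v -3.848 0.928 4.203
v -2.212 -0.588 3.317
v -2.205 -0.649 4.056
v -1.857 -0.082 3.728
v -3.529 0.577 4.773
v -3.181 1.144 4.444
v -2.356 0.325 4.741
v -2.879 -0.804 3.076
v -2.531 -0.237 2.747
v -4.203 0.422 3.792
v -3.855 0.989 3.464
v -3.704 0.015 2.779
v -3.193 1.243 3.248
v -2.374 0.485 2.806
v -3.041 0.269 2.564
v -3.547 0.737 2.838
v -2.776 1.339 3.854
v -1.958 0.581 3.412
v -1.951 0.52 4.151
v -2.456 0.988 4.424
v -2.468 1.087 3.228
v -4.102 -0.241 4.108
v -3.284 -0.999 3.666
v -3.604 -0.648 3.096
v -4.109 -0.18 3.369
v -3.686 -0.145 4.714
v -2.867 -0.903 4.272
v -2.513 -0.397 4.682
v -3.019 0.071 4.956
v -3.592 -0.747 4.292
v 0.492 -3.789 -2.398
v 1.01 -4.091 -2.509
v 1.087 -4.412 -1.272
v 0.568 -4.111 -1.162
v 1.1 -3.797 -2.438
v 1.177 -4.118 -1.201
v 1.028 -3.501 -2.356
v 1.104 -3.822 -1.12
v 0.811 -3.282 -2.286
v 0.887 -3.603 -1.05
v 0.509 -3.199 -2.246
v 0.585 -3.52 -1.009
v 0.202 -3.274 -2.247
v 0.279 -3.596 -1.01
v -0.027 -3.488 -2.288
v 0.05 -3.809 -1.051
v -0.117 -3.782 -2.359
v -0.04 -4.103 -1.122
v -0.044 -4.078 -2.44
v 0.032 -4.399 -1.204
v 0.173 -4.297 -2.51
v 0.249 -4.618 -1.274
v 0.475 -4.38 -2.551
v 0.551 -4.701 -1.314
v 0.781 -4.304 -2.55
v 0.858 -4.626 -1.313
f 1 38 17
f 38 12 41
f 17 41 6
f 38 41 17
f 1 17 13
f 17 6 18
f 13 18 2
f 17 18 13
f 1 13 22
f 13 2 23
f 22 23 8
f 13 23 22
f 1 22 34
f 22 8 37
f 34 37 11
f 22 37 34
f 1 34 38
f 34 11 42
f 38 42 12
f 34 42 38
f 2 18 29
f 18 6 32
f 29 32 10
f 18 32 29
f 6 41 19
f 41 12 40
f 19 40 5
f 41 40 19
f 12 42 39
f 42 11 35
f 39 35 3
f 42 35 39
f 11 37 36
f 37 8 24
f 36 24 7
f 37 24 36
f 8 23 28
f 23 2 25
f 28 25 9
f 23 25 28
f 4 30 16
f 30 10 31
f 16 31 5
f 30 31 16
f 4 16 14
f 16 5 15
f 14 15 3
f 16 15 14
f 4 14 21
f 14 3 20
f 21 20 7
f 14 20 21
f 4 21 26
f 21 7 27
f 26 27 9
f 21 27 26
f 4 26 30
f 26 9 33
f 30 33 10
f 26 33 30
f 5 31 19
f 31 10 32
f 19 32 6
f 31 32 19
f 3 15 39
f 15 5 40
f 39 40 12
f 15 40 39
f 7 20 36
f 20 3 35
f 36 35 11
f 20 35 36
f 9 27 28
f 27 7 24
f 28 24 8
f 27 24 28
f 10 33 29
f 33 9 25
f 29 25 2
f 33 25 29
f 44 43 47
f 44 47 45
f 45 47 48
f 45 48 46
f 47 43 49
f 47 49 48
f 48 49 50
f 48 50 46
f 49 43 51
f 49 51 50
f 50 51 52
f 50 52 46
f 51 43 53
f 51 53 52
f 52 53 54
f 52 54 46
f 53 43 55
f 53 55 54
f 54 55 56
f 54 56 46
f 55 43 57
f 55 57 56
f 56 57 58
f 56 58 46
f 57 43 59
f 57 59 58
f 58 59 60
f 58 60 46
f 59 43 61
f 59 61 60
f 60 61 62
f 60 62 46
f 61 43 63
f 61 63 62
f 62 63 64
f 62 64 46
f 63 43 65
f 63 65 64
f 64 65 66
f 64 66 46
f 65 43 67
f 65 67 66
f 66 67 68
f 66 68 46
f 67 43 44
f 67 44 68
f 68 44 45
f 68 45 46



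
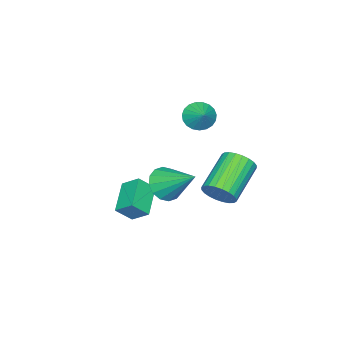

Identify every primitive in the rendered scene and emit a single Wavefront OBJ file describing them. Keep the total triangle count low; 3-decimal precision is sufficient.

v 0.486 -4.092 -2.335
v 1.058 -4.58 -1.603
v 0.41 -3.249 -1.714
v 0.982 -3.737 -0.982
v 1.898 -3.463 -3.018
v 2.47 -3.951 -2.286
v 1.822 -2.62 -2.397
v 2.394 -3.108 -1.665
v 0.173 -1.135 3.521
v 0.648 -1.698 3.663
v 0.747 -0.505 4.099
v 0.77 -1.573 3.405
v 0.789 -1.373 3.167
v 0.702 -1.131 2.99
v 0.523 -0.89 2.905
v 0.284 -0.691 2.927
v 0.025 -0.57 3.051
v -0.208 -0.545 3.257
v -0.376 -0.623 3.508
v -0.448 -0.79 3.762
v -0.413 -1.016 3.974
v -0.277 -1.262 4.108
v -0.063 -1.487 4.14
v 0.191 -1.651 4.065
v 0.443 -1.726 3.897
v 2.655 -1.165 0.627
v 3.127 -1.651 1.22
v 2.825 0.425 1.793
v 3.445 -1.472 0.93
v 3.552 -1.211 0.559
v 3.418 -0.938 0.206
v 3.08 -0.726 -0.034
v 2.629 -0.631 -0.097
v 2.184 -0.68 0.033
v 1.866 -0.859 0.323
v 1.759 -1.119 0.694
v 1.893 -1.392 1.047
v 2.231 -1.605 1.287
v 2.682 -1.699 1.351
v 0.773 0.273 -0.567
v 1.167 0.009 0.115
v -0.699 -0.157 1.128
v -1.093 0.107 0.447
v 1.164 0.329 0.163
v -0.702 0.163 1.177
v 1.103 0.641 0.1
v -0.764 0.475 1.114
v 0.991 0.897 -0.064
v -0.876 0.73 0.95
v 0.845 1.057 -0.305
v -1.021 0.891 0.709
v 0.689 1.099 -0.585
v -1.177 0.932 0.428
v 0.546 1.014 -0.863
v -1.32 0.848 0.15
v 0.437 0.817 -1.096
v -1.429 0.651 -0.082
v 0.379 0.537 -1.248
v -1.487 0.371 -0.235
v 0.382 0.217 -1.297
v -1.484 0.051 -0.283
v 0.444 -0.095 -1.234
v -1.423 -0.261 -0.22
v 0.556 -0.35 -1.07
v -1.311 -0.517 -0.056
v 0.701 -0.511 -0.829
v -1.165 -0.677 0.185
v 0.857 -0.552 -0.548
v -1.009 -0.719 0.465
v 1 -0.468 -0.27
v -0.866 -0.634 0.743
v 1.109 -0.271 -0.038
v -0.757 -0.437 0.976
f 2 4 1
f 5 2 1
f 1 4 3
f 3 5 1
f 2 8 4
f 6 2 5
f 6 8 2
f 4 8 3
f 7 5 3
f 3 8 7
f 7 6 5
f 8 6 7
f 10 9 12
f 10 12 11
f 12 9 13
f 12 13 11
f 13 9 14
f 13 14 11
f 14 9 15
f 14 15 11
f 15 9 16
f 15 16 11
f 16 9 17
f 16 17 11
f 17 9 18
f 17 18 11
f 18 9 19
f 18 19 11
f 19 9 20
f 19 20 11
f 20 9 21
f 20 21 11
f 21 9 22
f 21 22 11
f 22 9 23
f 22 23 11
f 23 9 24
f 23 24 11
f 24 9 25
f 24 25 11
f 25 9 10
f 25 10 11
f 27 26 29
f 27 29 28
f 29 26 30
f 29 30 28
f 30 26 31
f 30 31 28
f 31 26 32
f 31 32 28
f 32 26 33
f 32 33 28
f 33 26 34
f 33 34 28
f 34 26 35
f 34 35 28
f 35 26 36
f 35 36 28
f 36 26 37
f 36 37 28
f 37 26 38
f 37 38 28
f 38 26 39
f 38 39 28
f 39 26 27
f 39 27 28
f 41 40 44
f 41 44 42
f 42 44 45
f 42 45 43
f 44 40 46
f 44 46 45
f 45 46 47
f 45 47 43
f 46 40 48
f 46 48 47
f 47 48 49
f 47 49 43
f 48 40 50
f 48 50 49
f 49 50 51
f 49 51 43
f 50 40 52
f 50 52 51
f 51 52 53
f 51 53 43
f 52 40 54
f 52 54 53
f 53 54 55
f 53 55 43
f 54 40 56
f 54 56 55
f 55 56 57
f 55 57 43
f 56 40 58
f 56 58 57
f 57 58 59
f 57 59 43
f 58 40 60
f 58 60 59
f 59 60 61
f 59 61 43
f 60 40 62
f 60 62 61
f 61 62 63
f 61 63 43
f 62 40 64
f 62 64 63
f 63 64 65
f 63 65 43
f 64 40 66
f 64 66 65
f 65 66 67
f 65 67 43
f 66 40 68
f 66 68 67
f 67 68 69
f 67 69 43
f 68 40 70
f 68 70 69
f 69 70 71
f 69 71 43
f 70 40 72
f 70 72 71
f 71 72 73
f 71 73 43
f 72 40 41
f 72 41 73
f 73 41 42
f 73 42 43



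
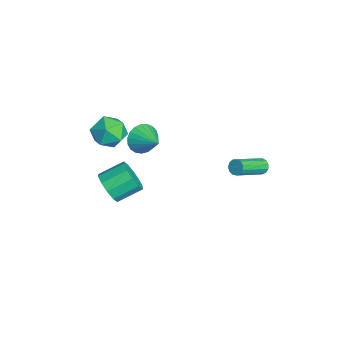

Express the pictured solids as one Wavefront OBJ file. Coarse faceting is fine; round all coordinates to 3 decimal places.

v -1.003 -3.569 0.856
v -0.496 -4.361 1.582
v -2.384 -3.259 2.158
v -1.877 -4.051 2.884
v -1.338 -3.014 2.666
v -0.485 -3.206 1.861
v -2.395 -4.414 1.879
v -1.542 -4.606 1.074
v -1.356 -4.883 2.215
v -0.703 -4.018 2.701
v -2.177 -3.602 1.039
v -1.524 -2.737 1.525
v 3.075 4.081 2.085
v 3.295 4.436 2.395
v 4.364 2.895 3.404
v 4.145 2.539 3.095
v 3.048 4.352 2.528
v 4.117 2.811 3.537
v 2.81 4.181 2.521
v 3.879 2.64 3.53
v 2.656 3.979 2.375
v 3.725 2.438 3.384
v 2.635 3.809 2.138
v 3.704 2.268 3.147
v 2.754 3.725 1.883
v 3.823 2.184 2.892
v 2.975 3.754 1.693
v 4.045 2.213 2.702
v 3.228 3.887 1.628
v 4.297 2.346 2.637
v 3.432 4.081 1.707
v 4.502 2.54 2.717
v 3.523 4.275 1.907
v 4.593 2.734 2.916
v 3.472 4.407 2.164
v 4.542 2.866 3.173
v -3.566 -1.754 -0.767
v -2.954 -2.225 -1.463
v -2.194 -0.966 -0.093
v -3.061 -1.861 -1.67
v -3.256 -1.478 -1.721
v -3.504 -1.143 -1.607
v -3.763 -0.913 -1.347
v -3.988 -0.829 -0.988
v -4.14 -0.905 -0.59
v -4.193 -1.127 -0.223
v -4.137 -1.458 0.05
v -3.983 -1.84 0.182
v -3.757 -2.207 0.149
v -3.497 -2.495 -0.042
v -3.25 -2.656 -0.358
v -3.057 -2.66 -0.745
v -2.952 -2.508 -1.136
v -1.121 -3.965 -2.892
v -0.337 -3.505 -3.493
v -0.615 -2.034 -2.729
v -1.399 -2.495 -2.128
v -0.919 -3.441 -3.826
v -1.197 -1.971 -3.062
v -1.578 -3.578 -3.803
v -1.856 -2.108 -3.038
v -2.063 -3.862 -3.431
v -2.34 -2.392 -2.667
v -2.188 -4.186 -2.854
v -2.465 -2.716 -2.09
v -1.905 -4.426 -2.291
v -2.183 -2.955 -1.527
v -1.323 -4.489 -1.958
v -1.601 -3.019 -1.194
v -0.664 -4.352 -1.982
v -0.942 -2.882 -1.217
v -0.18 -4.068 -2.353
v -0.457 -2.598 -1.589
v -0.055 -3.744 -2.93
v -0.332 -2.274 -2.166
f 1 12 6
f 1 6 2
f 1 2 8
f 1 8 11
f 1 11 12
f 2 6 10
f 6 12 5
f 12 11 3
f 11 8 7
f 8 2 9
f 4 10 5
f 4 5 3
f 4 3 7
f 4 7 9
f 4 9 10
f 5 10 6
f 3 5 12
f 7 3 11
f 9 7 8
f 10 9 2
f 14 13 17
f 14 17 15
f 15 17 18
f 15 18 16
f 17 13 19
f 17 19 18
f 18 19 20
f 18 20 16
f 19 13 21
f 19 21 20
f 20 21 22
f 20 22 16
f 21 13 23
f 21 23 22
f 22 23 24
f 22 24 16
f 23 13 25
f 23 25 24
f 24 25 26
f 24 26 16
f 25 13 27
f 25 27 26
f 26 27 28
f 26 28 16
f 27 13 29
f 27 29 28
f 28 29 30
f 28 30 16
f 29 13 31
f 29 31 30
f 30 31 32
f 30 32 16
f 31 13 33
f 31 33 32
f 32 33 34
f 32 34 16
f 33 13 35
f 33 35 34
f 34 35 36
f 34 36 16
f 35 13 14
f 35 14 36
f 36 14 15
f 36 15 16
f 38 37 40
f 38 40 39
f 40 37 41
f 40 41 39
f 41 37 42
f 41 42 39
f 42 37 43
f 42 43 39
f 43 37 44
f 43 44 39
f 44 37 45
f 44 45 39
f 45 37 46
f 45 46 39
f 46 37 47
f 46 47 39
f 47 37 48
f 47 48 39
f 48 37 49
f 48 49 39
f 49 37 50
f 49 50 39
f 50 37 51
f 50 51 39
f 51 37 52
f 51 52 39
f 52 37 53
f 52 53 39
f 53 37 38
f 53 38 39
f 55 54 58
f 55 58 56
f 56 58 59
f 56 59 57
f 58 54 60
f 58 60 59
f 59 60 61
f 59 61 57
f 60 54 62
f 60 62 61
f 61 62 63
f 61 63 57
f 62 54 64
f 62 64 63
f 63 64 65
f 63 65 57
f 64 54 66
f 64 66 65
f 65 66 67
f 65 67 57
f 66 54 68
f 66 68 67
f 67 68 69
f 67 69 57
f 68 54 70
f 68 70 69
f 69 70 71
f 69 71 57
f 70 54 72
f 70 72 71
f 71 72 73
f 71 73 57
f 72 54 74
f 72 74 73
f 73 74 75
f 73 75 57
f 74 54 55
f 74 55 75
f 75 55 56
f 75 56 57



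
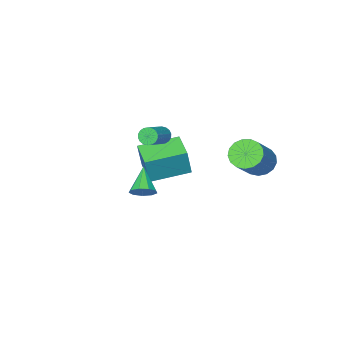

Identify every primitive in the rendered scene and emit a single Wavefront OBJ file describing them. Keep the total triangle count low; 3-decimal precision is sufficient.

v -2.507 -3.548 -2.71
v -2.159 -3.447 -1.121
v -1.919 -2.119 -2.929
v -1.571 -2.019 -1.34
v -0.569 -4.401 -3.08
v -0.221 -4.301 -1.491
v 0.019 -2.973 -3.299
v 0.367 -2.872 -1.71
v -2.75 2.007 -0.228
v -2.151 2.092 -0.853
v -0.75 2.777 0.584
v -1.35 2.693 1.208
v -2.34 2.463 -0.846
v -0.939 3.148 0.591
v -2.623 2.729 -0.697
v -1.223 3.415 0.74
v -2.935 2.83 -0.441
v -1.535 3.516 0.996
v -3.205 2.743 -0.136
v -1.805 3.428 1.301
v -3.371 2.487 0.148
v -1.971 3.173 1.584
v -3.394 2.121 0.345
v -1.994 2.807 1.782
v -3.27 1.729 0.411
v -1.87 2.415 1.848
v -3.027 1.401 0.331
v -1.627 2.086 1.767
v -2.72 1.212 0.122
v -1.32 1.897 1.559
v -2.421 1.205 -0.167
v -1.02 1.89 1.27
v -2.196 1.381 -0.47
v -0.796 2.067 0.967
v -2.099 1.702 -0.717
v -0.699 2.387 0.719
v 3.42 1.213 -0.273
v 3.916 0.782 -0.327
v 2.68 0.247 0.653
v 3.99 1.059 0.021
v 3.797 1.409 0.232
v 3.428 1.667 0.206
v 3.055 1.713 -0.044
v 2.853 1.525 -0.401
v 2.916 1.192 -0.699
v 3.215 0.868 -0.797
v 3.61 0.706 -0.65
v -0.238 -2.319 0.309
v 0.03 -2.333 -0.137
v 1.265 -1.736 0.585
v 0.998 -1.721 1.031
v -0.068 -2.123 -0.142
v 1.167 -1.526 0.58
v -0.2 -1.952 -0.058
v 1.035 -1.355 0.664
v -0.339 -1.854 0.099
v 0.896 -1.257 0.82
v -0.458 -1.848 0.297
v 0.777 -1.251 1.019
v -0.533 -1.935 0.498
v 0.702 -1.338 1.219
v -0.55 -2.098 0.661
v 0.685 -1.501 1.383
v -0.505 -2.304 0.755
v 0.73 -1.707 1.477
v -0.407 -2.514 0.76
v 0.828 -1.917 1.482
v -0.275 -2.685 0.676
v 0.96 -2.088 1.398
v -0.136 -2.783 0.52
v 1.099 -2.186 1.241
v -0.017 -2.789 0.321
v 1.218 -2.192 1.043
v 0.058 -2.702 0.121
v 1.293 -2.105 0.842
v 0.075 -2.539 -0.043
v 1.31 -1.942 0.679
f 2 4 1
f 5 2 1
f 1 4 3
f 3 5 1
f 2 8 4
f 6 2 5
f 6 8 2
f 4 8 3
f 7 5 3
f 3 8 7
f 7 6 5
f 8 6 7
f 10 9 13
f 10 13 11
f 11 13 14
f 11 14 12
f 13 9 15
f 13 15 14
f 14 15 16
f 14 16 12
f 15 9 17
f 15 17 16
f 16 17 18
f 16 18 12
f 17 9 19
f 17 19 18
f 18 19 20
f 18 20 12
f 19 9 21
f 19 21 20
f 20 21 22
f 20 22 12
f 21 9 23
f 21 23 22
f 22 23 24
f 22 24 12
f 23 9 25
f 23 25 24
f 24 25 26
f 24 26 12
f 25 9 27
f 25 27 26
f 26 27 28
f 26 28 12
f 27 9 29
f 27 29 28
f 28 29 30
f 28 30 12
f 29 9 31
f 29 31 30
f 30 31 32
f 30 32 12
f 31 9 33
f 31 33 32
f 32 33 34
f 32 34 12
f 33 9 35
f 33 35 34
f 34 35 36
f 34 36 12
f 35 9 10
f 35 10 36
f 36 10 11
f 36 11 12
f 38 37 40
f 38 40 39
f 40 37 41
f 40 41 39
f 41 37 42
f 41 42 39
f 42 37 43
f 42 43 39
f 43 37 44
f 43 44 39
f 44 37 45
f 44 45 39
f 45 37 46
f 45 46 39
f 46 37 47
f 46 47 39
f 47 37 38
f 47 38 39
f 49 48 52
f 49 52 50
f 50 52 53
f 50 53 51
f 52 48 54
f 52 54 53
f 53 54 55
f 53 55 51
f 54 48 56
f 54 56 55
f 55 56 57
f 55 57 51
f 56 48 58
f 56 58 57
f 57 58 59
f 57 59 51
f 58 48 60
f 58 60 59
f 59 60 61
f 59 61 51
f 60 48 62
f 60 62 61
f 61 62 63
f 61 63 51
f 62 48 64
f 62 64 63
f 63 64 65
f 63 65 51
f 64 48 66
f 64 66 65
f 65 66 67
f 65 67 51
f 66 48 68
f 66 68 67
f 67 68 69
f 67 69 51
f 68 48 70
f 68 70 69
f 69 70 71
f 69 71 51
f 70 48 72
f 70 72 71
f 71 72 73
f 71 73 51
f 72 48 74
f 72 74 73
f 73 74 75
f 73 75 51
f 74 48 76
f 74 76 75
f 75 76 77
f 75 77 51
f 76 48 49
f 76 49 77
f 77 49 50
f 77 50 51



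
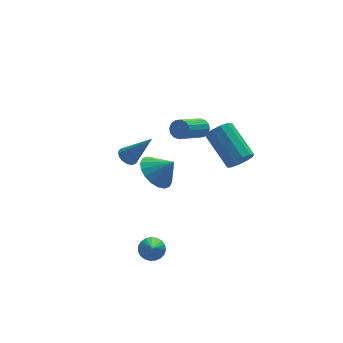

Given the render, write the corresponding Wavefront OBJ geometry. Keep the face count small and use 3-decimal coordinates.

v -1.084 -0.745 -0.16
v -0.294 -0.152 -0.572
v -0.296 -1.155 0.76
v -0.5 0.146 -0.263
v -0.822 0.268 0.067
v -1.196 0.189 0.351
v -1.547 -0.075 0.534
v -1.807 -0.472 0.58
v -1.924 -0.922 0.479
v -1.874 -1.338 0.251
v -1.668 -1.635 -0.058
v -1.346 -1.757 -0.387
v -0.973 -1.678 -0.672
v -0.621 -1.414 -0.855
v -0.362 -1.017 -0.901
v -0.245 -0.567 -0.8
v -2.276 -3.456 -3.475
v -1.639 -3.69 -3.513
v -2.604 -4.524 -2.345
v -1.616 -3.489 -3.316
v -1.707 -3.282 -3.146
v -1.897 -3.105 -3.034
v -2.152 -2.988 -2.998
v -2.429 -2.953 -3.044
v -2.679 -3.004 -3.165
v -2.86 -3.133 -3.34
v -2.939 -3.319 -3.538
v -2.905 -3.528 -3.725
v -2.761 -3.724 -3.869
v -2.534 -3.874 -3.945
v -2.262 -3.952 -3.94
v -1.993 -3.944 -3.855
v -1.772 -3.851 -3.703
v -1.681 1.836 -0.805
v -1.171 1.903 -1.094
v -0.639 1.104 0.865
v -1.196 2.121 -0.983
v -1.305 2.289 -0.841
v -1.479 2.379 -0.693
v -1.688 2.375 -0.564
v -1.895 2.278 -0.477
v -2.066 2.104 -0.447
v -2.17 1.884 -0.478
v -2.19 1.656 -0.566
v -2.122 1.459 -0.695
v -1.977 1.327 -0.843
v -1.782 1.283 -0.984
v -1.569 1.335 -1.095
v -1.375 1.473 -1.155
v -1.235 1.674 -1.155
v 1.985 -4.124 2.561
v 2.47 -3.746 2.15
v 2.021 -1.977 3.249
v 1.535 -2.356 3.659
v 2.063 -3.722 1.945
v 1.613 -1.953 3.043
v 1.625 -3.851 1.974
v 1.176 -2.083 3.073
v 1.325 -4.085 2.228
v 0.875 -2.317 3.327
v 1.277 -4.334 2.609
v 0.827 -2.566 3.708
v 1.499 -4.503 2.971
v 1.05 -2.734 4.07
v 1.907 -4.527 3.177
v 1.457 -2.758 4.275
v 2.344 -4.397 3.147
v 1.895 -2.629 4.246
v 2.645 -4.163 2.893
v 2.195 -2.395 3.992
v 2.693 -3.914 2.512
v 2.243 -2.146 3.611
v 2.263 2.084 0.118
v 2.671 1.863 0.482
v 1.225 0.915 1.526
v 0.817 1.136 1.162
v 2.588 2.128 0.608
v 1.142 1.18 1.652
v 2.418 2.382 0.603
v 0.972 1.434 1.647
v 2.207 2.556 0.468
v 0.761 1.607 1.512
v 2.01 2.603 0.239
v 0.564 1.655 1.283
v 1.881 2.512 -0.022
v 0.435 1.563 1.022
v 1.855 2.305 -0.246
v 0.409 1.357 0.798
v 1.938 2.04 -0.372
v 0.492 1.092 0.672
v 2.108 1.786 -0.367
v 0.662 0.838 0.677
v 2.319 1.613 -0.232
v 0.873 0.664 0.812
v 2.516 1.565 -0.003
v 1.07 0.617 1.041
v 2.645 1.657 0.258
v 1.199 0.708 1.302
f 2 1 4
f 2 4 3
f 4 1 5
f 4 5 3
f 5 1 6
f 5 6 3
f 6 1 7
f 6 7 3
f 7 1 8
f 7 8 3
f 8 1 9
f 8 9 3
f 9 1 10
f 9 10 3
f 10 1 11
f 10 11 3
f 11 1 12
f 11 12 3
f 12 1 13
f 12 13 3
f 13 1 14
f 13 14 3
f 14 1 15
f 14 15 3
f 15 1 16
f 15 16 3
f 16 1 2
f 16 2 3
f 18 17 20
f 18 20 19
f 20 17 21
f 20 21 19
f 21 17 22
f 21 22 19
f 22 17 23
f 22 23 19
f 23 17 24
f 23 24 19
f 24 17 25
f 24 25 19
f 25 17 26
f 25 26 19
f 26 17 27
f 26 27 19
f 27 17 28
f 27 28 19
f 28 17 29
f 28 29 19
f 29 17 30
f 29 30 19
f 30 17 31
f 30 31 19
f 31 17 32
f 31 32 19
f 32 17 33
f 32 33 19
f 33 17 18
f 33 18 19
f 35 34 37
f 35 37 36
f 37 34 38
f 37 38 36
f 38 34 39
f 38 39 36
f 39 34 40
f 39 40 36
f 40 34 41
f 40 41 36
f 41 34 42
f 41 42 36
f 42 34 43
f 42 43 36
f 43 34 44
f 43 44 36
f 44 34 45
f 44 45 36
f 45 34 46
f 45 46 36
f 46 34 47
f 46 47 36
f 47 34 48
f 47 48 36
f 48 34 49
f 48 49 36
f 49 34 50
f 49 50 36
f 50 34 35
f 50 35 36
f 52 51 55
f 52 55 53
f 53 55 56
f 53 56 54
f 55 51 57
f 55 57 56
f 56 57 58
f 56 58 54
f 57 51 59
f 57 59 58
f 58 59 60
f 58 60 54
f 59 51 61
f 59 61 60
f 60 61 62
f 60 62 54
f 61 51 63
f 61 63 62
f 62 63 64
f 62 64 54
f 63 51 65
f 63 65 64
f 64 65 66
f 64 66 54
f 65 51 67
f 65 67 66
f 66 67 68
f 66 68 54
f 67 51 69
f 67 69 68
f 68 69 70
f 68 70 54
f 69 51 71
f 69 71 70
f 70 71 72
f 70 72 54
f 71 51 52
f 71 52 72
f 72 52 53
f 72 53 54
f 74 73 77
f 74 77 75
f 75 77 78
f 75 78 76
f 77 73 79
f 77 79 78
f 78 79 80
f 78 80 76
f 79 73 81
f 79 81 80
f 80 81 82
f 80 82 76
f 81 73 83
f 81 83 82
f 82 83 84
f 82 84 76
f 83 73 85
f 83 85 84
f 84 85 86
f 84 86 76
f 85 73 87
f 85 87 86
f 86 87 88
f 86 88 76
f 87 73 89
f 87 89 88
f 88 89 90
f 88 90 76
f 89 73 91
f 89 91 90
f 90 91 92
f 90 92 76
f 91 73 93
f 91 93 92
f 92 93 94
f 92 94 76
f 93 73 95
f 93 95 94
f 94 95 96
f 94 96 76
f 95 73 97
f 95 97 96
f 96 97 98
f 96 98 76
f 97 73 74
f 97 74 98
f 98 74 75
f 98 75 76

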